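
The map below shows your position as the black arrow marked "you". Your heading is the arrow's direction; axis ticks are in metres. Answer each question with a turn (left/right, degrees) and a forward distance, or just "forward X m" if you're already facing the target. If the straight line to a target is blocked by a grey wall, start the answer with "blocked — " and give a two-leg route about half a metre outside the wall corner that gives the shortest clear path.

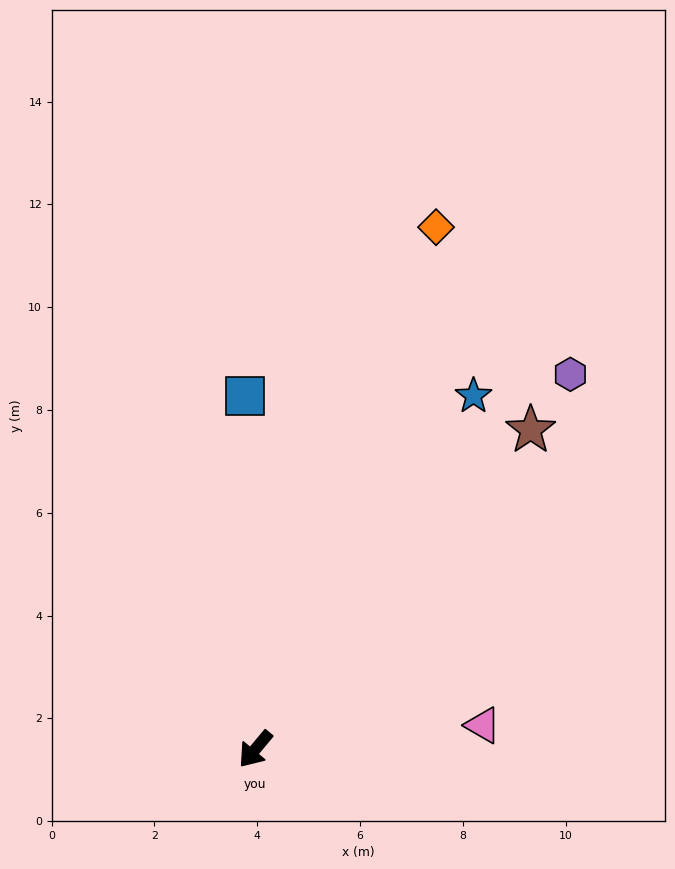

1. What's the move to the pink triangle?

turn left 136°, forward 4.4 m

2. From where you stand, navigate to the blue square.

turn right 139°, forward 6.9 m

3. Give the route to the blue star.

turn right 172°, forward 8.1 m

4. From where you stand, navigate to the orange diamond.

turn right 159°, forward 10.7 m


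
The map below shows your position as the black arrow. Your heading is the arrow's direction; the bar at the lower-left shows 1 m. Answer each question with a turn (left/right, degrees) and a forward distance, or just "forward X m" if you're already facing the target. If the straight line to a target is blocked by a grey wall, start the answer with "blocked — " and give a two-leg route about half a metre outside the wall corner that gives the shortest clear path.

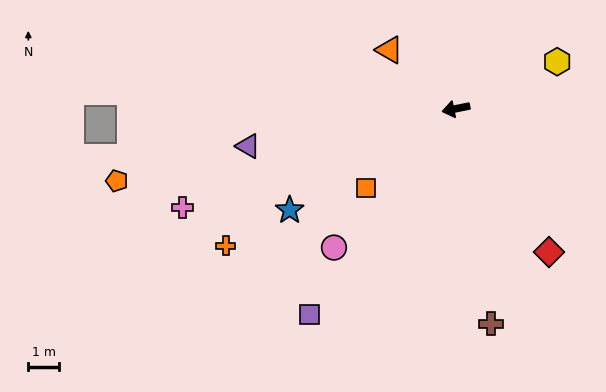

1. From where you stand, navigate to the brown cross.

turn left 88°, forward 7.1 m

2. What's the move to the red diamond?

turn left 112°, forward 5.6 m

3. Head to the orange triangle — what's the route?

turn right 53°, forward 2.9 m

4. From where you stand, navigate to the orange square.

turn left 30°, forward 3.9 m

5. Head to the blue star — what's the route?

turn left 20°, forward 6.4 m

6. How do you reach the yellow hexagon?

turn right 166°, forward 3.7 m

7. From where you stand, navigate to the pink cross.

turn left 8°, forward 9.5 m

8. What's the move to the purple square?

turn left 43°, forward 8.3 m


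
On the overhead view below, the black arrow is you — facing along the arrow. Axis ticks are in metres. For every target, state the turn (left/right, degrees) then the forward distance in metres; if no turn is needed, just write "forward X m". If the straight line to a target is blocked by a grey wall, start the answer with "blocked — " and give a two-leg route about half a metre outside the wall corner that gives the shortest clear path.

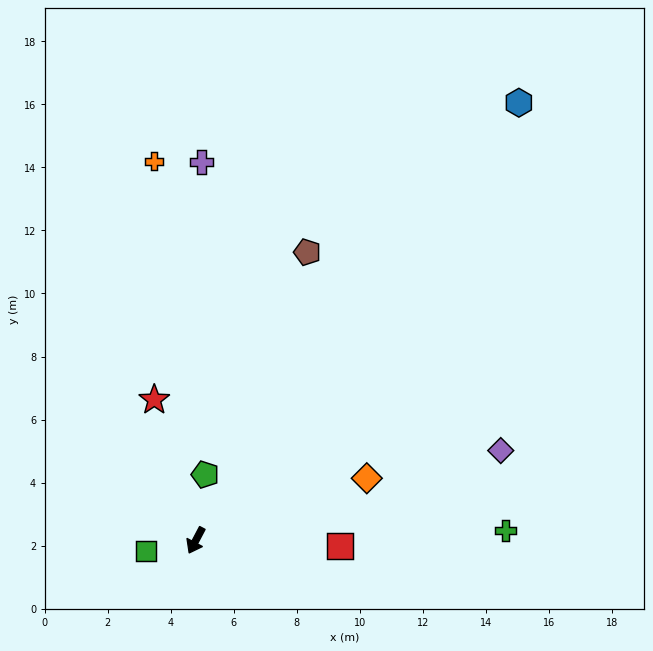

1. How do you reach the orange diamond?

turn left 138°, forward 5.8 m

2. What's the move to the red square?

turn left 116°, forward 4.6 m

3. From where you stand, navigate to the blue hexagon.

turn left 171°, forward 17.3 m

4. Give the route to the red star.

turn right 136°, forward 4.7 m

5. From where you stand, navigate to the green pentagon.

turn right 160°, forward 2.1 m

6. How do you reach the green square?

turn right 51°, forward 1.6 m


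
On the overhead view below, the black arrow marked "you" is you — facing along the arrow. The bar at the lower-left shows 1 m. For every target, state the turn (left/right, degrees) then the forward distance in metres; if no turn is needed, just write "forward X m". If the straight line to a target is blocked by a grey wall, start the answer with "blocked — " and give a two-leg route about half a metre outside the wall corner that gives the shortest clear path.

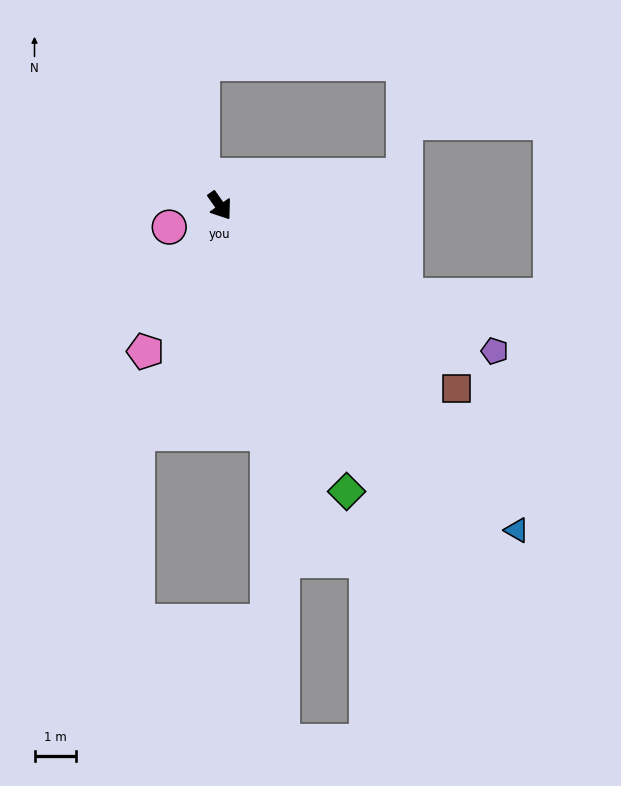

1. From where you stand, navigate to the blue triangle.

turn left 7°, forward 10.5 m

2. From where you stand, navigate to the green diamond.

turn right 11°, forward 7.5 m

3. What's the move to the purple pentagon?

turn left 27°, forward 7.4 m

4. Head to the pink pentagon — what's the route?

turn right 62°, forward 3.9 m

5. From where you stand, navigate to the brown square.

turn left 17°, forward 7.1 m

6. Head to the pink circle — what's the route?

turn right 102°, forward 1.3 m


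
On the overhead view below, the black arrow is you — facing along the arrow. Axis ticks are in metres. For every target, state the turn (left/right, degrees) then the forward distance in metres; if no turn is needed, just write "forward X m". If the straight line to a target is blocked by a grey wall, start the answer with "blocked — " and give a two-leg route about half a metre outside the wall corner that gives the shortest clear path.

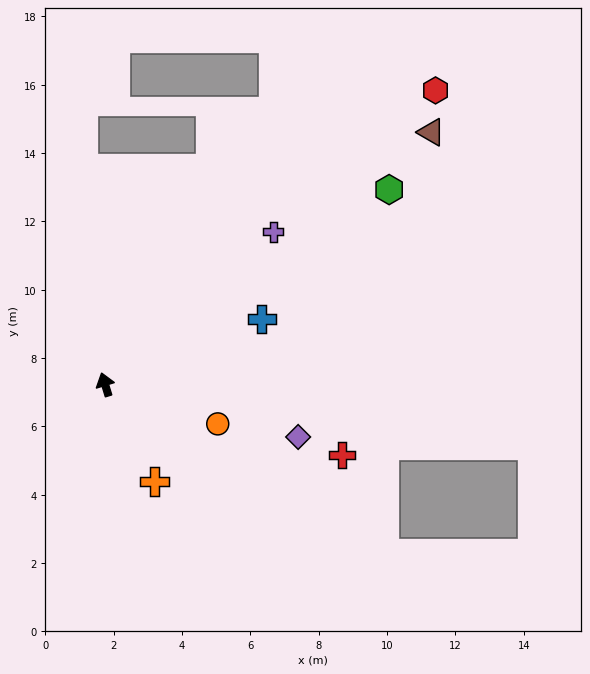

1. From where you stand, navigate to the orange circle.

turn right 126°, forward 3.5 m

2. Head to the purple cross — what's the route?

turn right 65°, forward 6.6 m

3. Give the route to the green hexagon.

turn right 73°, forward 10.1 m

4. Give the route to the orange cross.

turn right 170°, forward 3.2 m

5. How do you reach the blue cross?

turn right 84°, forward 5.0 m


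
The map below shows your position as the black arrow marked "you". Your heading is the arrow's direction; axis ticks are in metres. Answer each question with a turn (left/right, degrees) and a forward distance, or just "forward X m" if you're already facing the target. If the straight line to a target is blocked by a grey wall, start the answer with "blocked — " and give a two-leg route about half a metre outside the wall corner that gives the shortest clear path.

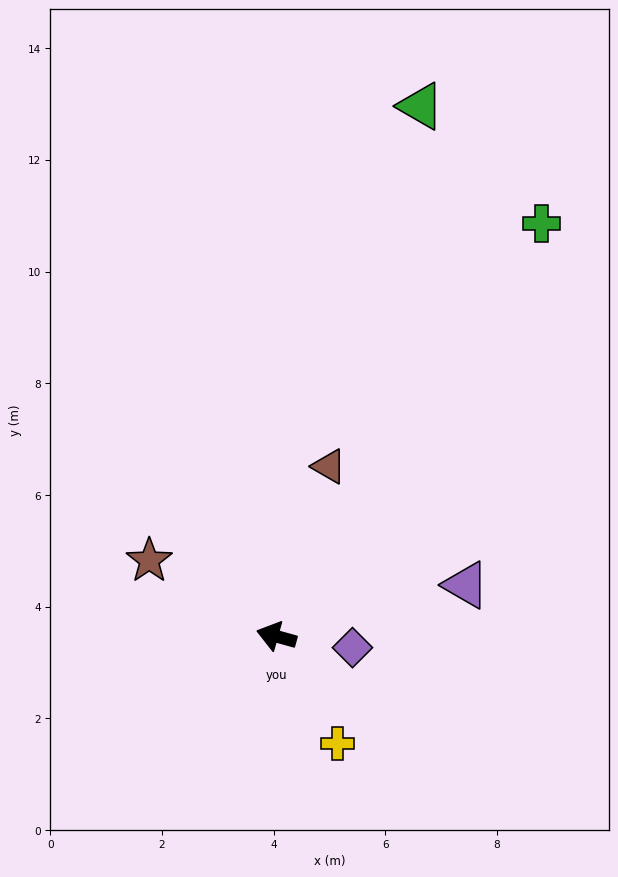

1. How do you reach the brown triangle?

turn right 92°, forward 3.2 m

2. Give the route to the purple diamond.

turn right 173°, forward 1.4 m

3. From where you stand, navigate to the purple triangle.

turn right 149°, forward 3.5 m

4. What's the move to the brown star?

turn right 15°, forward 2.7 m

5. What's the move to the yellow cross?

turn left 135°, forward 2.2 m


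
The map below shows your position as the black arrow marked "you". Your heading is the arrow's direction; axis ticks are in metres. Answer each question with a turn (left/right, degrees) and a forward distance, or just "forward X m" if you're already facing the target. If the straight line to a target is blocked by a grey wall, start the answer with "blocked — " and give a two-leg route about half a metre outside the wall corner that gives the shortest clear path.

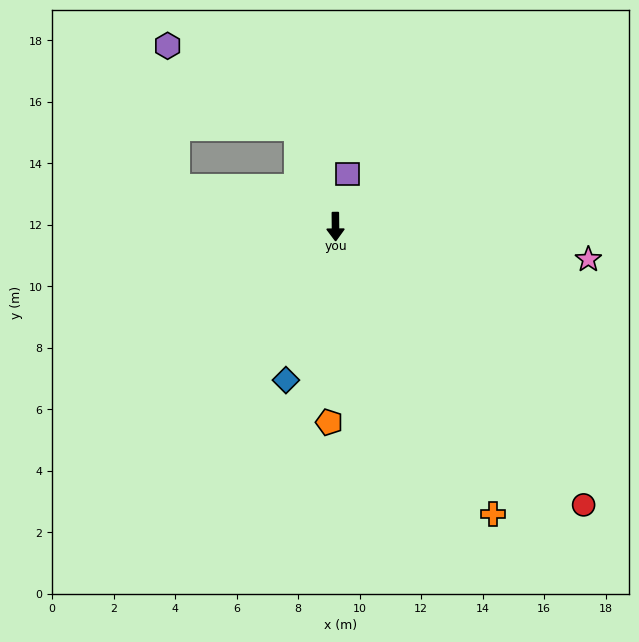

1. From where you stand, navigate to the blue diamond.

turn right 18°, forward 5.2 m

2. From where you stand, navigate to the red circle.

turn left 41°, forward 12.1 m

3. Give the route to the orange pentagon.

turn right 2°, forward 6.4 m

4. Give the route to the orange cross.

turn left 28°, forward 10.6 m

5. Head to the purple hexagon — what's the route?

blocked — turn right 159°, forward 3.4 m, then turn left 36°, forward 5.0 m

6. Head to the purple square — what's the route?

turn left 167°, forward 1.8 m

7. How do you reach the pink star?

turn left 82°, forward 8.3 m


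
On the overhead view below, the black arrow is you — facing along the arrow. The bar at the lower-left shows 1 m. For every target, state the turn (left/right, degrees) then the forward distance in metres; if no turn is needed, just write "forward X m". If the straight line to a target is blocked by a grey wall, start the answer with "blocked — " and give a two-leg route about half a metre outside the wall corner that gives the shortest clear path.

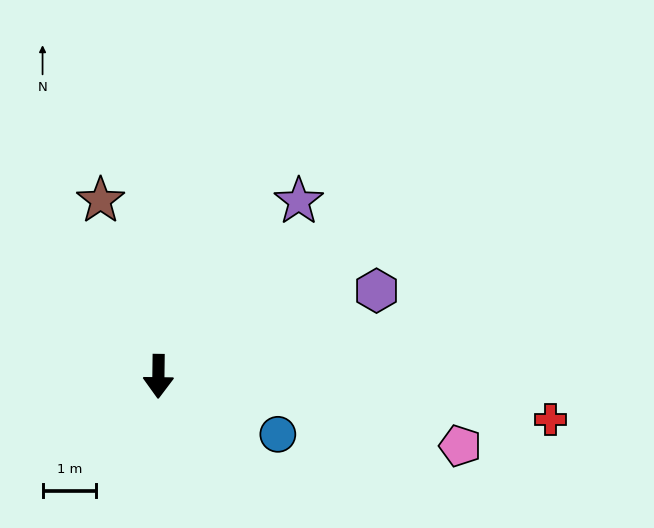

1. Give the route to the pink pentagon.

turn left 78°, forward 5.8 m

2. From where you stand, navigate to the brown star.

turn right 161°, forward 3.5 m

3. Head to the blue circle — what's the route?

turn left 65°, forward 2.5 m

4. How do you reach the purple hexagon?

turn left 112°, forward 4.4 m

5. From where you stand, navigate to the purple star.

turn left 142°, forward 4.2 m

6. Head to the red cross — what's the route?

turn left 84°, forward 7.4 m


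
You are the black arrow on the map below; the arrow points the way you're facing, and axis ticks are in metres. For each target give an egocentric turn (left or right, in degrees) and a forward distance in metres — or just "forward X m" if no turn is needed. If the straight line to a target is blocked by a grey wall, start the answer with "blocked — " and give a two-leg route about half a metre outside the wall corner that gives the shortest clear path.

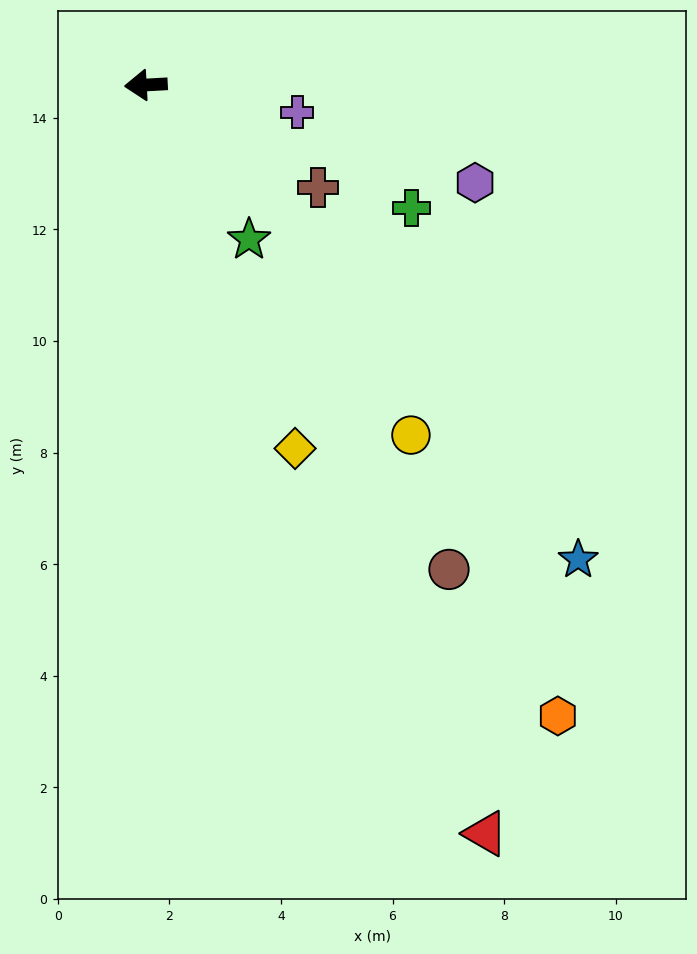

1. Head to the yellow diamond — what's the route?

turn left 109°, forward 7.0 m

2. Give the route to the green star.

turn left 121°, forward 3.3 m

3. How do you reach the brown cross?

turn left 146°, forward 3.6 m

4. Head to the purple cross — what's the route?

turn left 167°, forward 2.8 m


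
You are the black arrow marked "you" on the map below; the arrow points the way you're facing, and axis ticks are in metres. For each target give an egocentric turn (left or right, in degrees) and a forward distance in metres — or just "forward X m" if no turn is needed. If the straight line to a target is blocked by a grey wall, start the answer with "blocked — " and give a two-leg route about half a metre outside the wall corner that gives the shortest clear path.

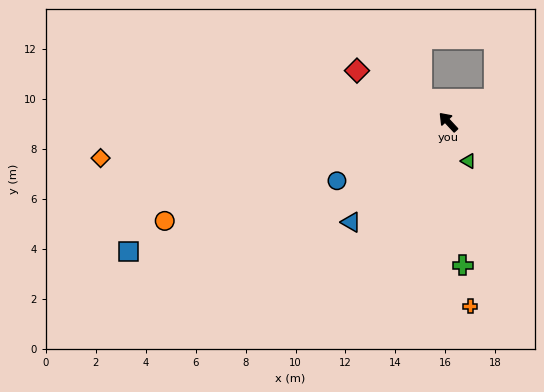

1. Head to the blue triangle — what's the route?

turn left 93°, forward 5.6 m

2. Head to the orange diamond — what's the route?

turn left 53°, forward 14.0 m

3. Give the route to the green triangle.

turn left 164°, forward 1.8 m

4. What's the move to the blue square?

turn left 69°, forward 13.8 m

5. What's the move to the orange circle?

turn left 66°, forward 12.0 m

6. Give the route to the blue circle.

turn left 75°, forward 5.0 m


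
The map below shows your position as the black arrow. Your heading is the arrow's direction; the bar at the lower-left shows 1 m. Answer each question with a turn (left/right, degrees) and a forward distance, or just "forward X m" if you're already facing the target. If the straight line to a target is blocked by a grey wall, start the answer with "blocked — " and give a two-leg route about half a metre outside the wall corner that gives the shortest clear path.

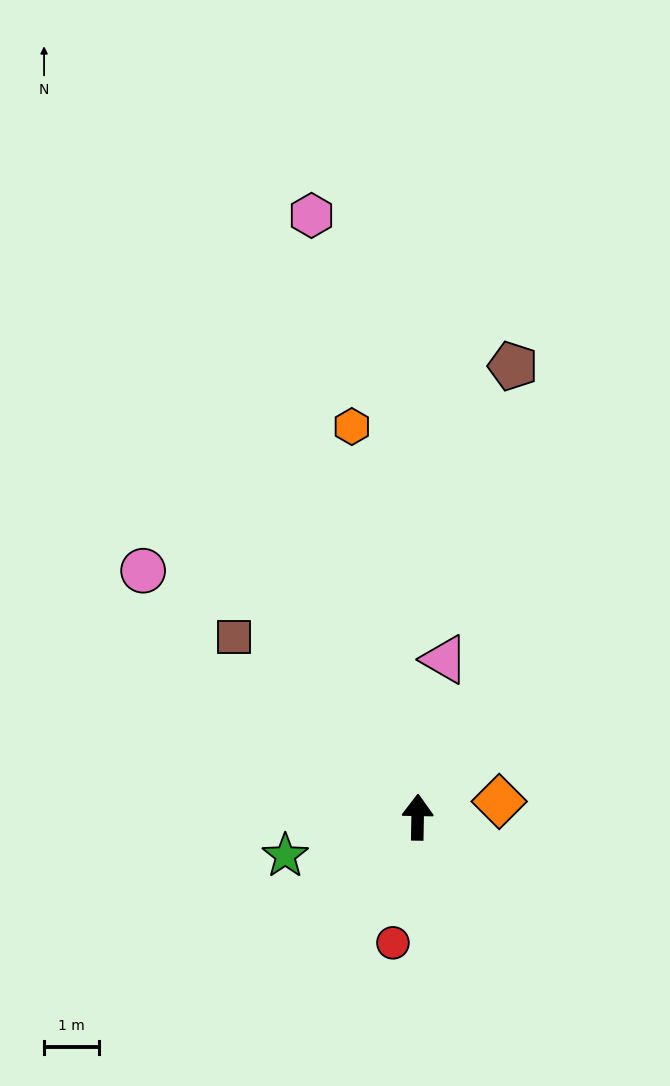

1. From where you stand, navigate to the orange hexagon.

turn left 11°, forward 7.2 m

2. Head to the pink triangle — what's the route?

turn right 9°, forward 2.9 m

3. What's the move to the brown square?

turn left 47°, forward 4.7 m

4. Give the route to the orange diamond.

turn right 78°, forward 1.5 m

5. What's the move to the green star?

turn left 107°, forward 2.5 m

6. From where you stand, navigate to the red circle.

turn left 170°, forward 2.3 m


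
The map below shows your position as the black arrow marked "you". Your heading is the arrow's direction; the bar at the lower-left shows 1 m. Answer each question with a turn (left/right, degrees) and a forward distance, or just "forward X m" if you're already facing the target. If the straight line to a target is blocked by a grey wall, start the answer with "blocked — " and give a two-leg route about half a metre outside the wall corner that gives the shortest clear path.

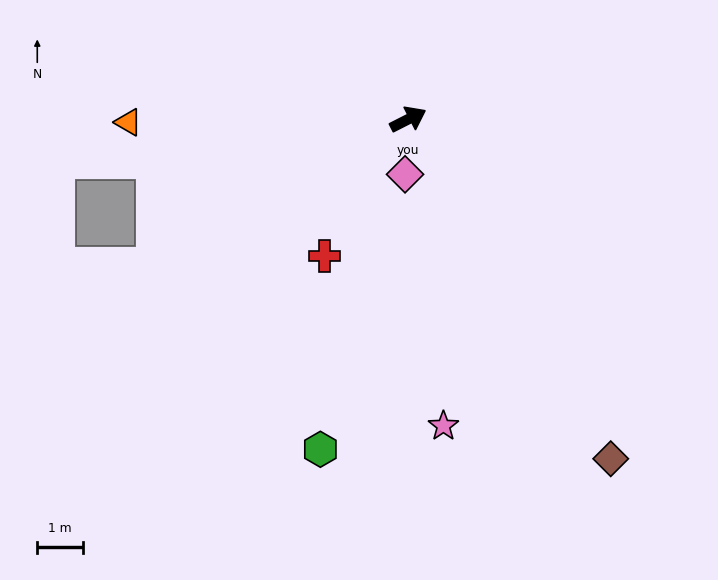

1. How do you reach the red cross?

turn right 148°, forward 3.5 m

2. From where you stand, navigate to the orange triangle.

turn left 154°, forward 6.1 m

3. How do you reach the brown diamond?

turn right 86°, forward 8.6 m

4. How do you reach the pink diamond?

turn right 120°, forward 1.2 m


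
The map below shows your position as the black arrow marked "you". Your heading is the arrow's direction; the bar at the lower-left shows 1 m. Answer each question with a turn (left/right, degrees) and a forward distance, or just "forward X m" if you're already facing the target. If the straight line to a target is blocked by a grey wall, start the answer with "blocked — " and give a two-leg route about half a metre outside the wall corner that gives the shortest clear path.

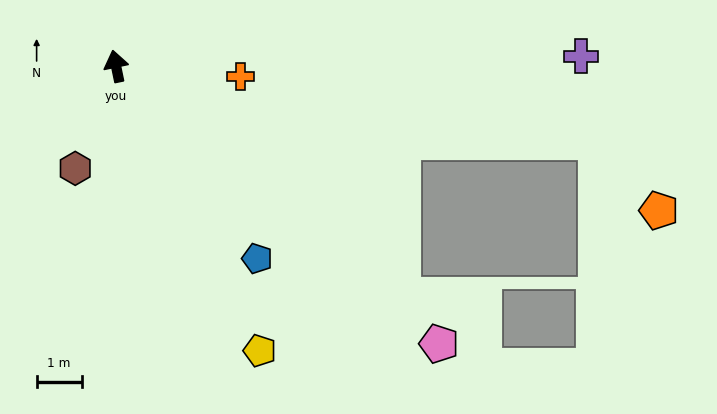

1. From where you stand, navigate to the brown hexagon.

turn left 147°, forward 2.5 m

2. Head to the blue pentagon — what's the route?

turn right 155°, forward 5.3 m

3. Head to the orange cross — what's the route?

turn right 107°, forward 2.8 m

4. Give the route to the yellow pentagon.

turn right 165°, forward 7.1 m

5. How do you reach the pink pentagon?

turn right 142°, forward 9.5 m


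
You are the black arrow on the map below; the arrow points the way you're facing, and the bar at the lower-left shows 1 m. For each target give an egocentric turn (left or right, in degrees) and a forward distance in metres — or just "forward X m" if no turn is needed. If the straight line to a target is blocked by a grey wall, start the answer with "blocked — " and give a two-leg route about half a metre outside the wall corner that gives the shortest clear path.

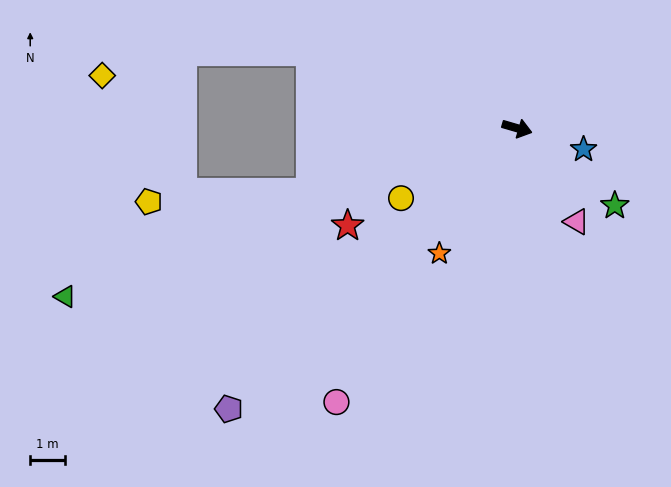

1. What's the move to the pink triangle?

turn right 41°, forward 3.2 m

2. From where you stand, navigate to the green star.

turn right 22°, forward 3.6 m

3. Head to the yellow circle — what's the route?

turn right 133°, forward 3.9 m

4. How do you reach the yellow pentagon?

blocked — turn right 146°, forward 6.2 m, then turn right 15°, forward 4.6 m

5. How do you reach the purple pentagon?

turn right 120°, forward 11.5 m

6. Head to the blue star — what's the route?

forward 2.0 m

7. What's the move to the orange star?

turn right 106°, forward 4.2 m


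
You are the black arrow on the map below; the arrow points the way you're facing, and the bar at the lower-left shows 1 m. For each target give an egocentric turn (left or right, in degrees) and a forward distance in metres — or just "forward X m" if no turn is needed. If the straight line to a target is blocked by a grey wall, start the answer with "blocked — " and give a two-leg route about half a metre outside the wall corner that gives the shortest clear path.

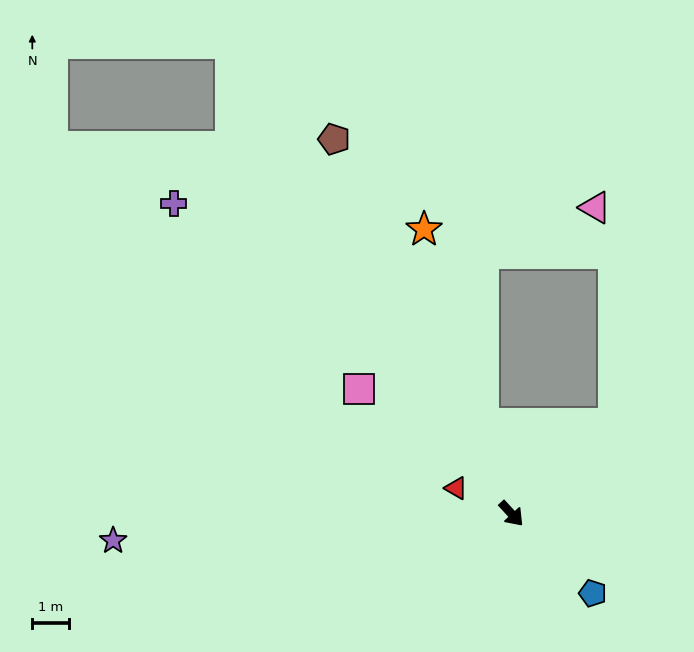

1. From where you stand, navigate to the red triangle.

turn right 157°, forward 1.7 m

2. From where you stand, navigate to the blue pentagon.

turn left 3°, forward 3.1 m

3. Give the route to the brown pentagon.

turn left 163°, forward 11.4 m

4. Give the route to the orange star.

turn left 155°, forward 8.2 m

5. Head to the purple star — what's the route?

turn right 129°, forward 11.0 m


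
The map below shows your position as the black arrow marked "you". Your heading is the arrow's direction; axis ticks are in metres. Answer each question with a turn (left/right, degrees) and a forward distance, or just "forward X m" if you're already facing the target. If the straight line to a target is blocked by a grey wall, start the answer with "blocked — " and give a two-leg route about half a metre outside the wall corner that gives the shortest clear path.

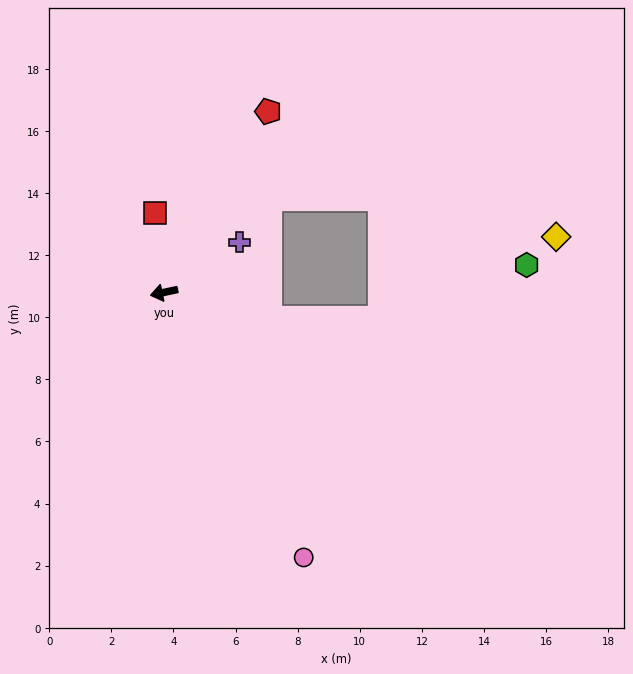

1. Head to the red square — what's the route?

turn right 96°, forward 2.6 m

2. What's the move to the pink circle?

turn left 106°, forward 9.6 m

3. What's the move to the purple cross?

turn right 158°, forward 2.9 m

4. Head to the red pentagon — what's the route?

turn right 132°, forward 6.7 m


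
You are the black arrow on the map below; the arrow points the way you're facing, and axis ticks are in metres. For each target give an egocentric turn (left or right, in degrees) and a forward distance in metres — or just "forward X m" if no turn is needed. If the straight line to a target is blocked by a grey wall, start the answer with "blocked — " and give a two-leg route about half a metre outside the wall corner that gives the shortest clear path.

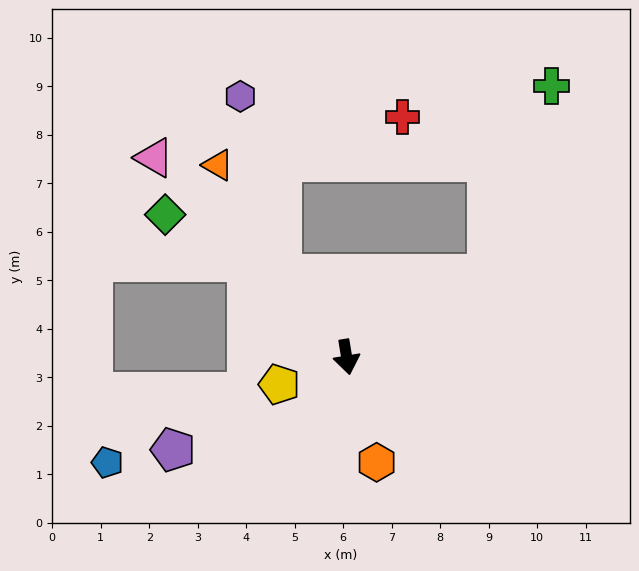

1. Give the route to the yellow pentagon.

turn right 77°, forward 1.5 m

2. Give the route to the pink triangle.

turn right 145°, forward 5.7 m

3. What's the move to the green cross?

blocked — turn left 111°, forward 3.4 m, then turn left 41°, forward 4.1 m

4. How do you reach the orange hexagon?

turn left 6°, forward 2.3 m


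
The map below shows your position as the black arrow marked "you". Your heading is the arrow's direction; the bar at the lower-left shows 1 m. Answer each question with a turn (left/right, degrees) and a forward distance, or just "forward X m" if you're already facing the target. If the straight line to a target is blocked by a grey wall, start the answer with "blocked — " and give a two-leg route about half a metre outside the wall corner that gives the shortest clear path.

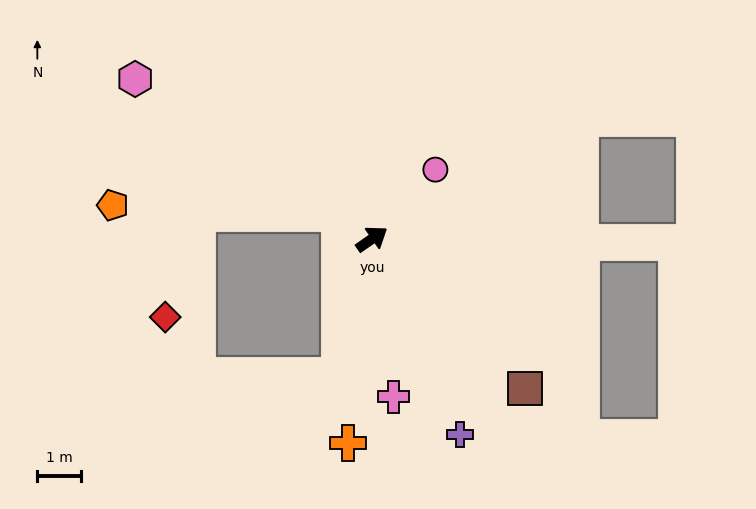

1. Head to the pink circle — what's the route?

turn left 13°, forward 2.2 m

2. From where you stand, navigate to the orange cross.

turn right 131°, forward 4.7 m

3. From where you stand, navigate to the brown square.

turn right 79°, forward 4.9 m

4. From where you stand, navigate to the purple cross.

turn right 101°, forward 4.9 m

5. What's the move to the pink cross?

turn right 117°, forward 3.6 m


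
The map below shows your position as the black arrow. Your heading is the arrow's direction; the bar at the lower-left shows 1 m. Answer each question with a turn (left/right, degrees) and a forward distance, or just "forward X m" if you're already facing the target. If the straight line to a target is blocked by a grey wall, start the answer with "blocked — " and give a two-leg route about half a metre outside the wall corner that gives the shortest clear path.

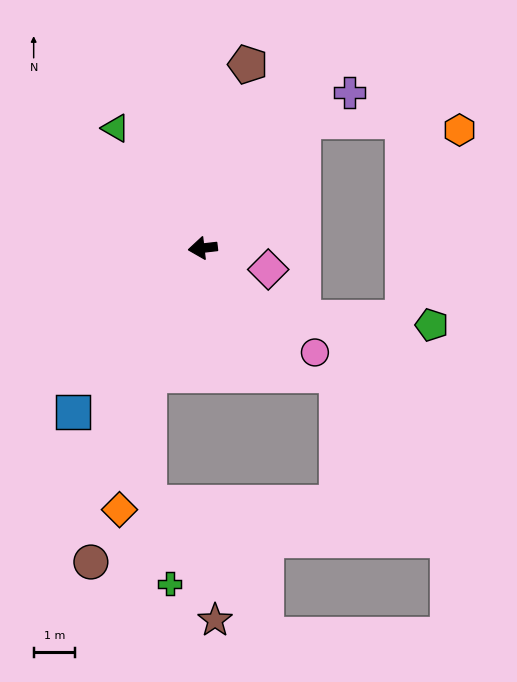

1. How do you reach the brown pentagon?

turn right 110°, forward 4.6 m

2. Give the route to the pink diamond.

turn left 155°, forward 1.7 m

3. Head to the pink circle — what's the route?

turn left 130°, forward 3.7 m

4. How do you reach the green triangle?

turn right 61°, forward 3.6 m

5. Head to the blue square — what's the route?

turn left 45°, forward 5.1 m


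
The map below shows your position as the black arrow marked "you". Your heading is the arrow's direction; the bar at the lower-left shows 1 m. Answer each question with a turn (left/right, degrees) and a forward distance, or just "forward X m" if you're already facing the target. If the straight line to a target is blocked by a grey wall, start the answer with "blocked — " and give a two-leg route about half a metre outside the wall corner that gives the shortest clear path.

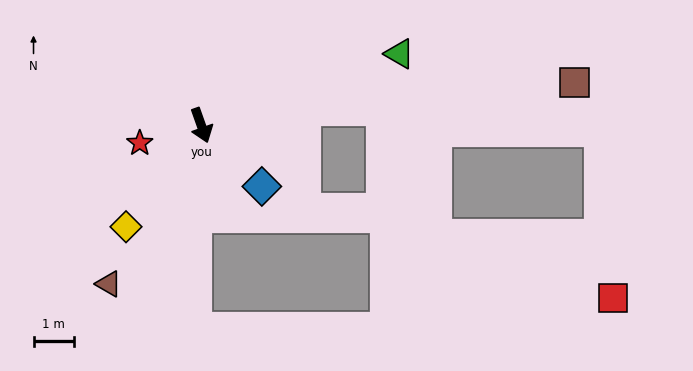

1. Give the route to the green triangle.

turn left 90°, forward 5.3 m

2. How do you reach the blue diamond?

turn left 25°, forward 2.1 m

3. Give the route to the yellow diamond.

turn right 56°, forward 3.2 m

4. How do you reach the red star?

turn right 93°, forward 1.6 m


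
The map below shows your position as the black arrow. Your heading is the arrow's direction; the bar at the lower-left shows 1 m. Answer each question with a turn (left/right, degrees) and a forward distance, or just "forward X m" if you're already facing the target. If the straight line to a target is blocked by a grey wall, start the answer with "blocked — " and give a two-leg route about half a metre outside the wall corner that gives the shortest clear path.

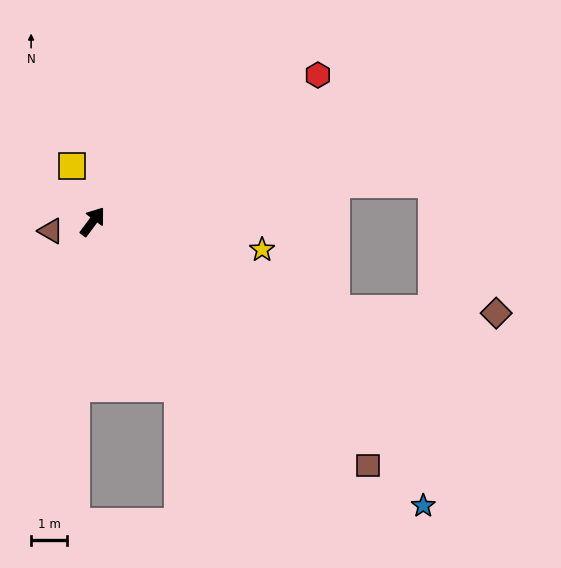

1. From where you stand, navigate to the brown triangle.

turn left 139°, forward 1.2 m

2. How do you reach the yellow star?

turn right 63°, forward 4.8 m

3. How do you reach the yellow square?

turn left 57°, forward 1.6 m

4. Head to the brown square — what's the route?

turn right 95°, forward 10.2 m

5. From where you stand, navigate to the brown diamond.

blocked — turn right 73°, forward 7.2 m, then turn left 18°, forward 4.5 m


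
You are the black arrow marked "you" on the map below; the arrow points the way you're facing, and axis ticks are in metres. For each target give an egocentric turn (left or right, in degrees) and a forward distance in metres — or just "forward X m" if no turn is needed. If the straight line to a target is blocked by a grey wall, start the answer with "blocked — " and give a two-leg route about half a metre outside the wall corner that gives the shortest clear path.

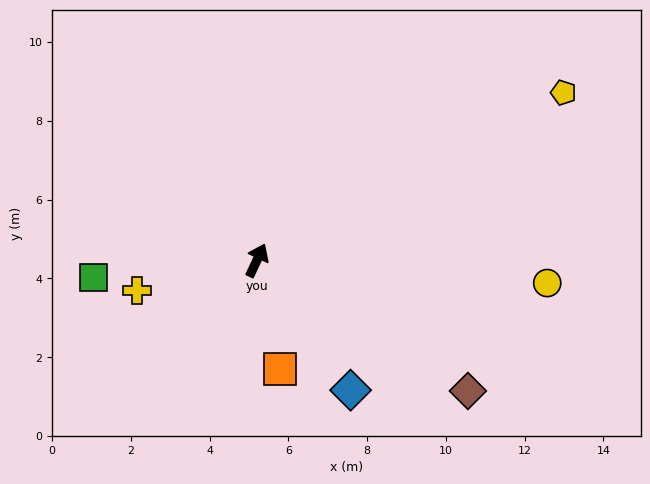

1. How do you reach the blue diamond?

turn right 119°, forward 4.1 m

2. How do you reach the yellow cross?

turn left 129°, forward 3.1 m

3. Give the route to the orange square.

turn right 143°, forward 2.8 m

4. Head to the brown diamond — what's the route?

turn right 97°, forward 6.3 m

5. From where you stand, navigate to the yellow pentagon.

turn right 36°, forward 8.9 m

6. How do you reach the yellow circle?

turn right 69°, forward 7.4 m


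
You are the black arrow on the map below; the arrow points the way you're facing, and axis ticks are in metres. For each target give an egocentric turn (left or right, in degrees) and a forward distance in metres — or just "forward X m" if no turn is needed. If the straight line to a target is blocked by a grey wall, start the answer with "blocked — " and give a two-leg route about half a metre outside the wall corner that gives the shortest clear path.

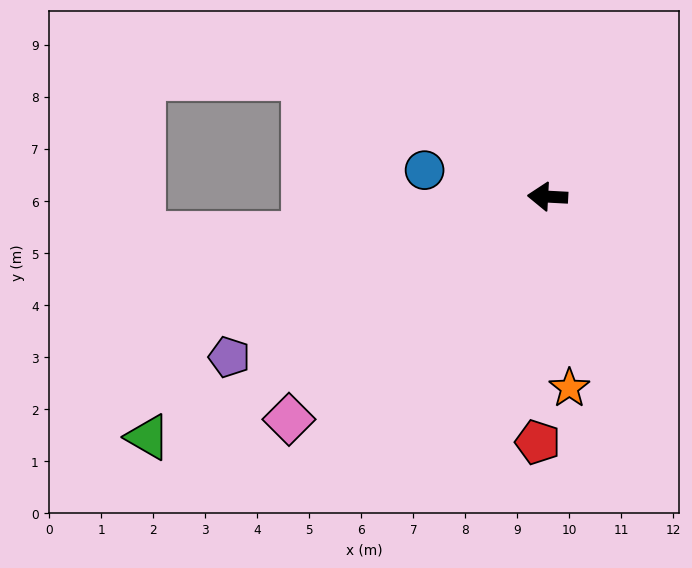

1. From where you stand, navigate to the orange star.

turn left 100°, forward 3.7 m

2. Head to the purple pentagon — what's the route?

turn left 30°, forward 6.9 m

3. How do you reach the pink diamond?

turn left 44°, forward 6.6 m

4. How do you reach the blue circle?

turn right 9°, forward 2.4 m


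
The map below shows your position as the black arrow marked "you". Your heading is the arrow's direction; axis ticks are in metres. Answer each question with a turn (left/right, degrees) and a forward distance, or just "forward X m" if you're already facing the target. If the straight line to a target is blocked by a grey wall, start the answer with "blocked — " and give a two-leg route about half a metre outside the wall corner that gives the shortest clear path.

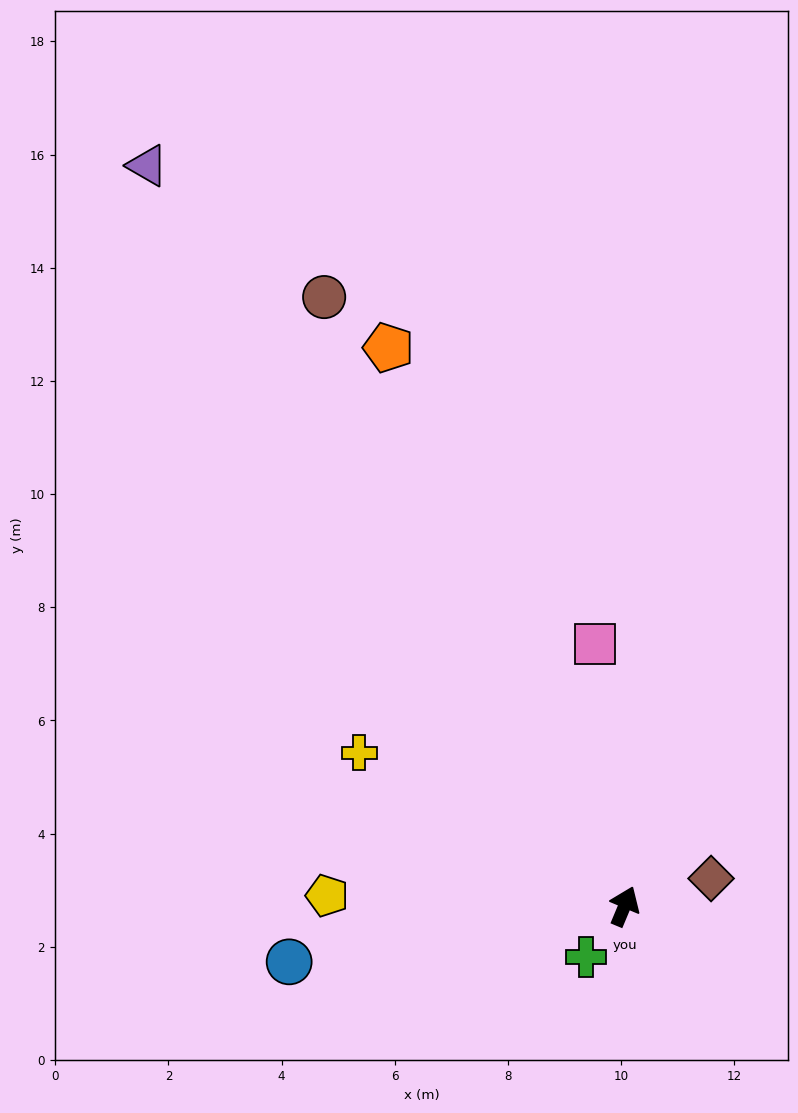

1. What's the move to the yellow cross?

turn left 83°, forward 5.4 m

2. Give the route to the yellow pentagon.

turn left 111°, forward 5.3 m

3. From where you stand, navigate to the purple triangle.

turn left 55°, forward 15.6 m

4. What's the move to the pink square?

turn left 29°, forward 4.7 m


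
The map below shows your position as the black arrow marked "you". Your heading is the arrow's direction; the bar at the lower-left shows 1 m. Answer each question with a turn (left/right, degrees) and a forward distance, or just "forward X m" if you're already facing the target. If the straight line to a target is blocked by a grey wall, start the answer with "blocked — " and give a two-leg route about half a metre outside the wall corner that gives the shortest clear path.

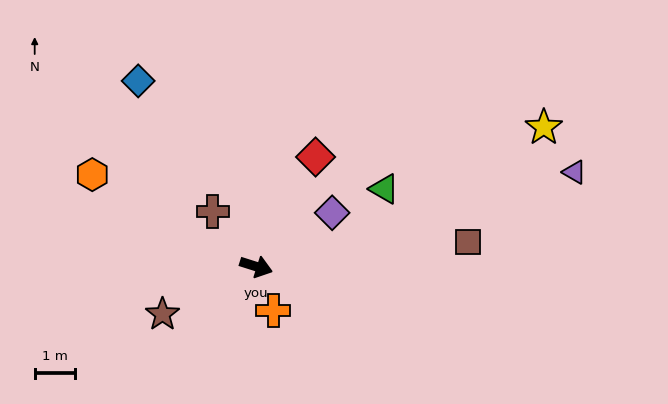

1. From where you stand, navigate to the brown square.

turn left 24°, forward 5.3 m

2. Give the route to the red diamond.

turn left 79°, forward 3.1 m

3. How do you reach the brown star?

turn right 135°, forward 2.6 m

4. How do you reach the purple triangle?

turn left 34°, forward 8.3 m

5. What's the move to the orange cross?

turn right 51°, forward 1.2 m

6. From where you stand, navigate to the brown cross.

turn left 146°, forward 1.8 m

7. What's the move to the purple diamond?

turn left 53°, forward 2.3 m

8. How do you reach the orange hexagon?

turn left 168°, forward 4.7 m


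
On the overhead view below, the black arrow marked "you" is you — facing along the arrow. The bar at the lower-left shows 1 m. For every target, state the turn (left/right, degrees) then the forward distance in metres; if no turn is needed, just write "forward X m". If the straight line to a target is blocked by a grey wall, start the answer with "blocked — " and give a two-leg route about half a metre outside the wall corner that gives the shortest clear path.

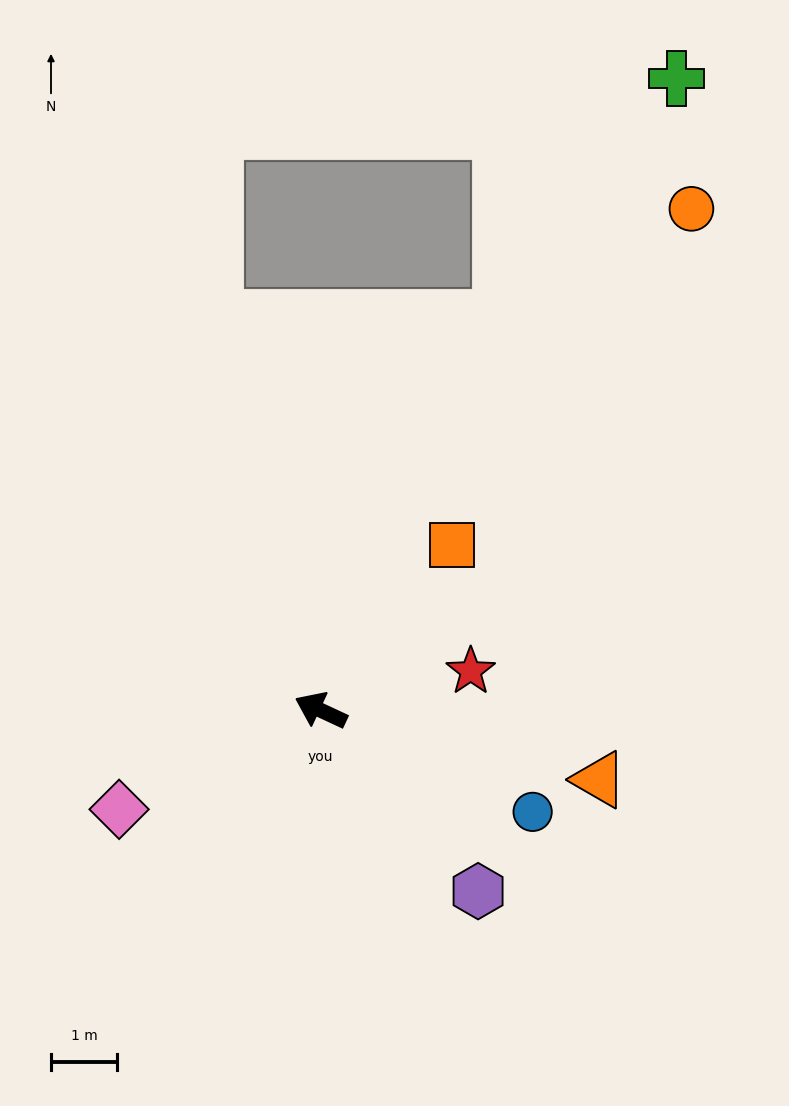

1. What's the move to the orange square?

turn right 103°, forward 3.2 m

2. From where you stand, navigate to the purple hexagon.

turn left 156°, forward 3.6 m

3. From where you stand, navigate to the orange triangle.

turn right 169°, forward 4.3 m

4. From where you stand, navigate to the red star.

turn right 140°, forward 2.3 m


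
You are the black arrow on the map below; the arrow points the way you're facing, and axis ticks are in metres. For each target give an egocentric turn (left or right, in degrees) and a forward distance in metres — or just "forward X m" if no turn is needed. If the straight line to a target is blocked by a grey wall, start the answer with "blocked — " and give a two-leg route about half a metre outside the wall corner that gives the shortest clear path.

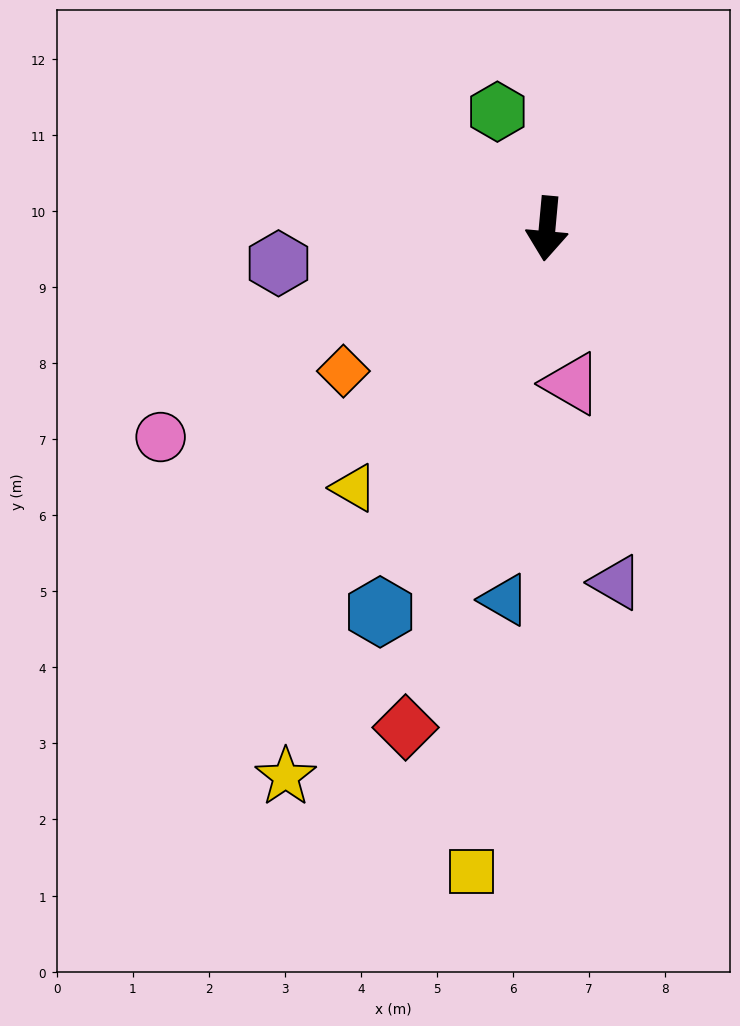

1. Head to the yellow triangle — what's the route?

turn right 31°, forward 4.3 m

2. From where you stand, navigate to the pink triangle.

turn left 14°, forward 2.1 m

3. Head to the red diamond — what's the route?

turn right 11°, forward 6.8 m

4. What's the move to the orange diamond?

turn right 50°, forward 3.3 m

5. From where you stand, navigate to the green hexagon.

turn right 152°, forward 1.7 m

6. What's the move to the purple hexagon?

turn right 77°, forward 3.6 m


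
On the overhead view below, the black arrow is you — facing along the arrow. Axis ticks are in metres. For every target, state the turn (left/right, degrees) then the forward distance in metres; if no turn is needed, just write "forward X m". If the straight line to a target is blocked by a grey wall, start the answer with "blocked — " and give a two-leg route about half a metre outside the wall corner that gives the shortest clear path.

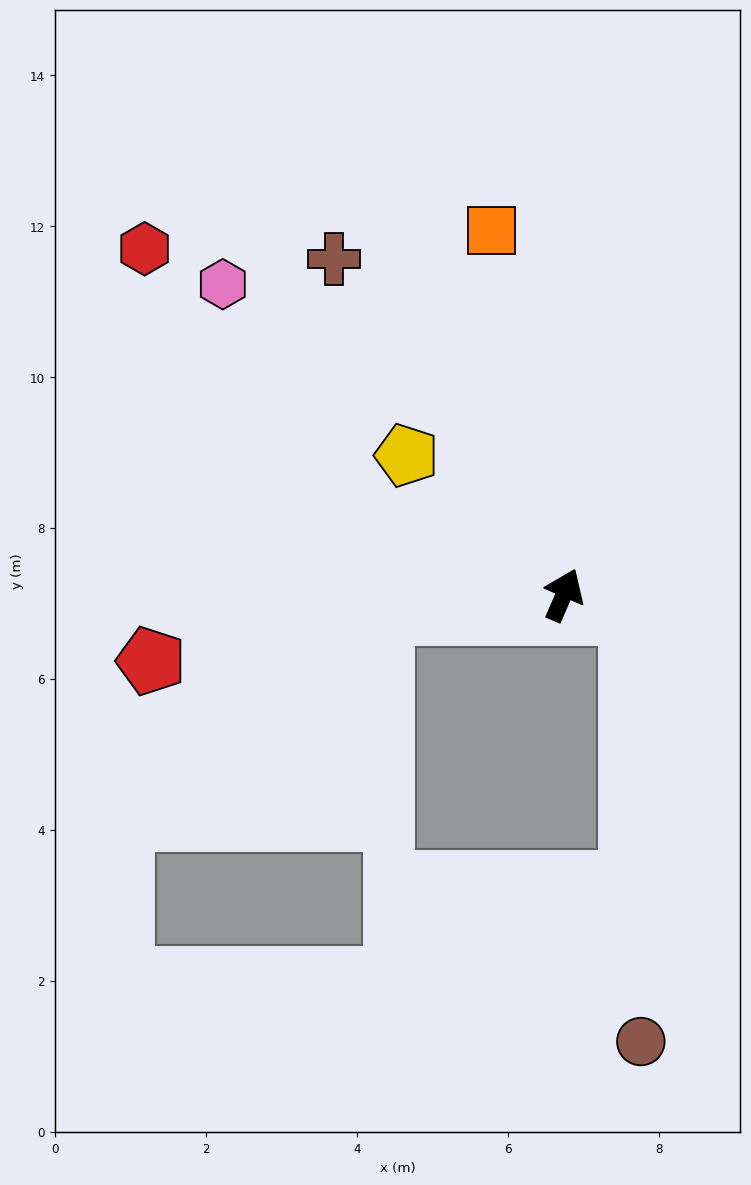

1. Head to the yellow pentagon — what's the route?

turn left 72°, forward 2.8 m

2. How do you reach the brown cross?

turn left 58°, forward 5.4 m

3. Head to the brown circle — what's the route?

blocked — turn right 81°, forward 0.9 m, then turn right 74°, forward 5.7 m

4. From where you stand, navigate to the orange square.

turn left 35°, forward 4.9 m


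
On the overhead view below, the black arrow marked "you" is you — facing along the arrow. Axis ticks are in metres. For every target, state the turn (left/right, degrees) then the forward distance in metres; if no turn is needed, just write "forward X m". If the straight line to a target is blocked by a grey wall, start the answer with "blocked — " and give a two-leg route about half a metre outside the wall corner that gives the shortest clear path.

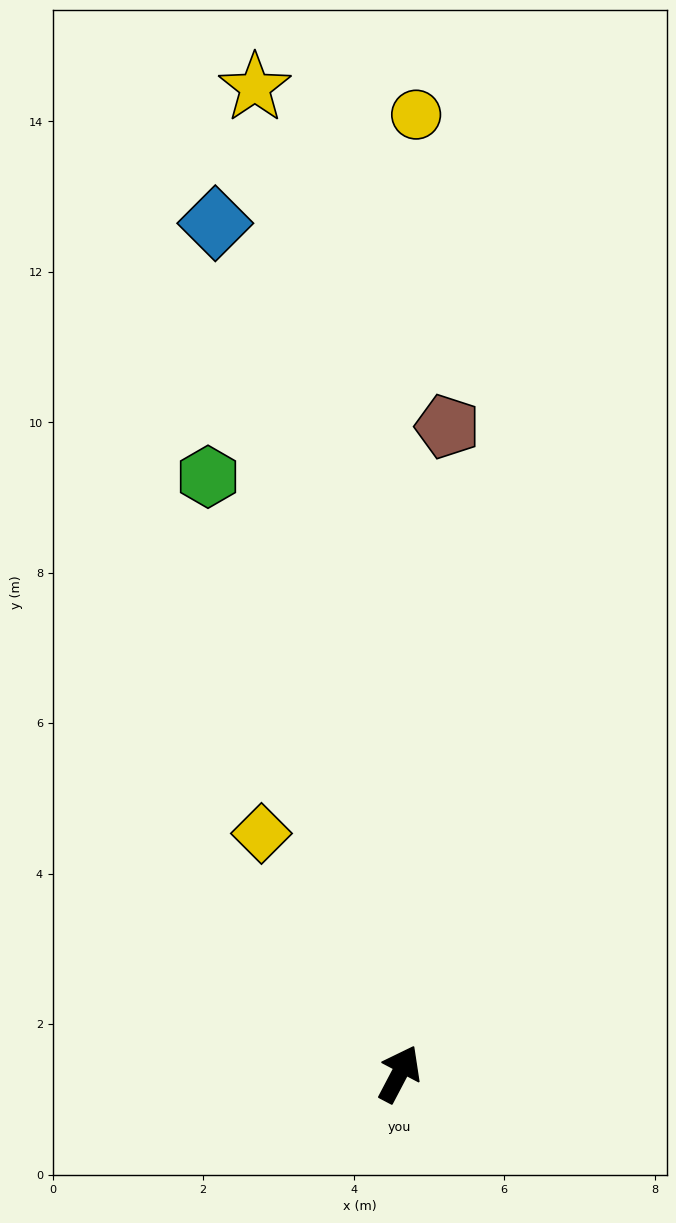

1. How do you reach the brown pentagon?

turn left 23°, forward 8.6 m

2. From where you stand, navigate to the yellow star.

turn left 36°, forward 13.2 m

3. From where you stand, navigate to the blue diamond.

turn left 40°, forward 11.6 m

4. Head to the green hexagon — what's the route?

turn left 45°, forward 8.3 m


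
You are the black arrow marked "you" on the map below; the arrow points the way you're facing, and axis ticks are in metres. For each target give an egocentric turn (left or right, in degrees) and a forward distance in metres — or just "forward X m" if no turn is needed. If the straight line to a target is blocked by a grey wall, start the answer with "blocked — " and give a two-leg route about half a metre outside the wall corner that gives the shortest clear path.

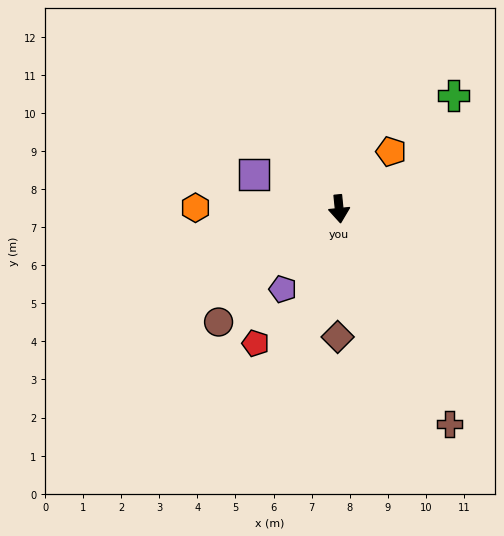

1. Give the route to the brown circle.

turn right 53°, forward 4.3 m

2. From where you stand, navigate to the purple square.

turn right 118°, forward 2.4 m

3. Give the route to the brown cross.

turn left 21°, forward 6.4 m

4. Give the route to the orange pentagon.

turn left 132°, forward 2.0 m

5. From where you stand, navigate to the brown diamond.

turn right 6°, forward 3.4 m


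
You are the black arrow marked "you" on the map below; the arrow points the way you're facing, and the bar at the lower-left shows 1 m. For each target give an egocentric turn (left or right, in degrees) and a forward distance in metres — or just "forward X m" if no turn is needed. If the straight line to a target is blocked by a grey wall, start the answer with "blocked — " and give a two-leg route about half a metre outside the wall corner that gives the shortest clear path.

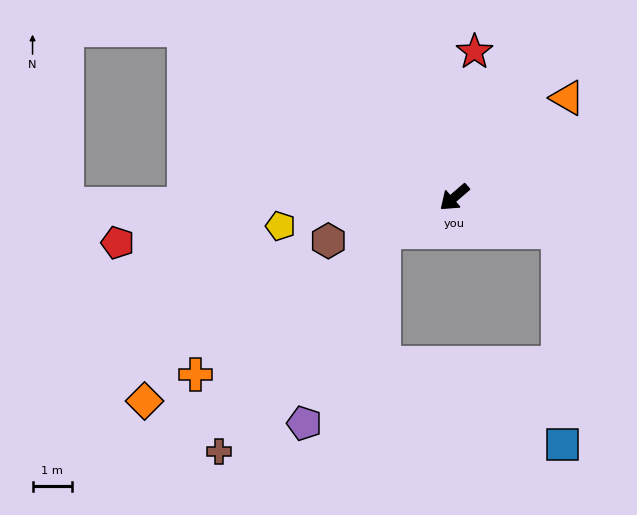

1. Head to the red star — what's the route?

turn right 139°, forward 3.8 m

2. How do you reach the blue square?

blocked — turn left 121°, forward 2.8 m, then turn right 70°, forward 5.4 m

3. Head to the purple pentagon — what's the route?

blocked — turn right 14°, forward 2.0 m, then turn left 41°, forward 5.3 m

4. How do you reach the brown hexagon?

turn right 22°, forward 3.4 m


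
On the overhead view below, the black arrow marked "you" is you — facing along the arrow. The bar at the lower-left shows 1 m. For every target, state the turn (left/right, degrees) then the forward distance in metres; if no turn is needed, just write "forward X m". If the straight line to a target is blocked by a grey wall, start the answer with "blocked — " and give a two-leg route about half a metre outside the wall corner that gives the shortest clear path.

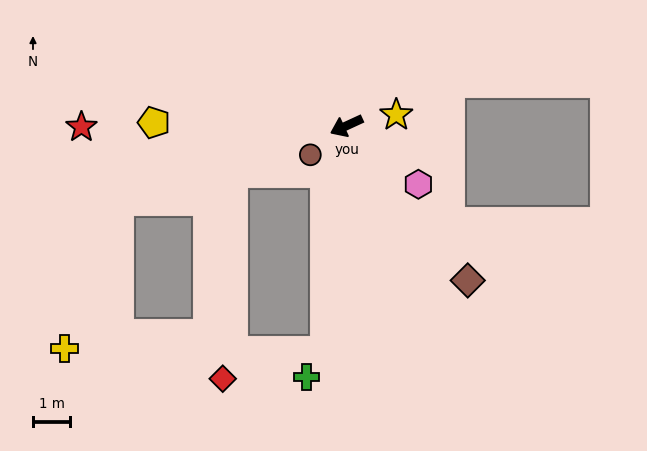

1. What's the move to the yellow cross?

blocked — turn left 60°, forward 6.1 m, then turn right 85°, forward 7.1 m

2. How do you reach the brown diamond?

turn left 103°, forward 5.3 m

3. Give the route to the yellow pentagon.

turn right 26°, forward 5.2 m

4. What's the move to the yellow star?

turn left 168°, forward 1.4 m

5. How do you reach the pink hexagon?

turn left 116°, forward 2.5 m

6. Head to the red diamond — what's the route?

blocked — turn left 60°, forward 6.1 m, then turn right 70°, forward 2.9 m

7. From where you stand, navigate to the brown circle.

turn left 14°, forward 1.3 m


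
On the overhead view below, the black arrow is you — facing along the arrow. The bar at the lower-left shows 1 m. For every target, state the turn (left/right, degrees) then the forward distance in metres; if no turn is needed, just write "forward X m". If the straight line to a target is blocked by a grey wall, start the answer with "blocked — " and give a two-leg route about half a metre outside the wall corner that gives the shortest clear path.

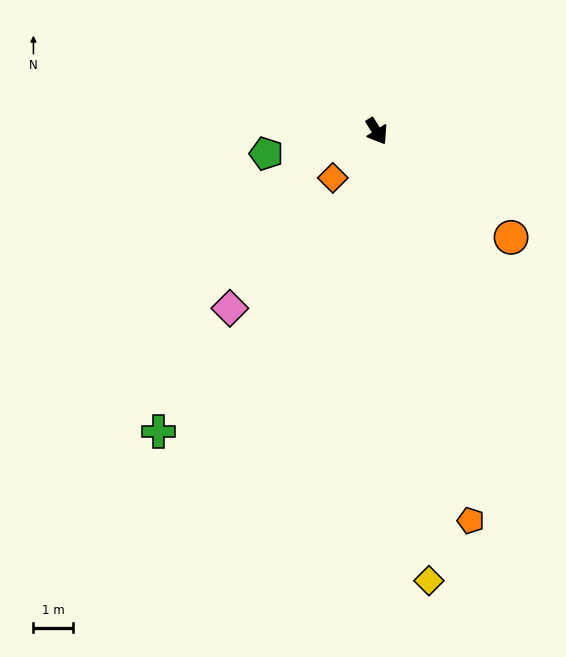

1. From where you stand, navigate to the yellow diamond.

turn right 25°, forward 11.3 m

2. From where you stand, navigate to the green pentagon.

turn right 111°, forward 2.8 m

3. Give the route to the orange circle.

turn left 20°, forward 4.3 m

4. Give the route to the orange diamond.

turn right 75°, forward 1.6 m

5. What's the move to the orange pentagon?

turn right 19°, forward 10.0 m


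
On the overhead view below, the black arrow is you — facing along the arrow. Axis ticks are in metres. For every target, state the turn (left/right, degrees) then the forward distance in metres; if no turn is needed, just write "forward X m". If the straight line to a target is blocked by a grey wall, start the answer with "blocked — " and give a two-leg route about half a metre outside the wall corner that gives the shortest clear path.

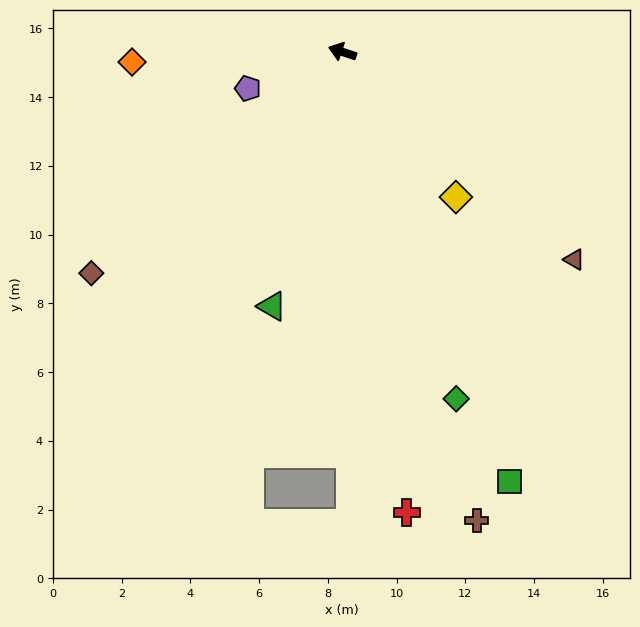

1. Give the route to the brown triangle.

turn left 157°, forward 9.1 m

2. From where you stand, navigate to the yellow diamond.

turn left 146°, forward 5.4 m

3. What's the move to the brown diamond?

turn left 60°, forward 9.7 m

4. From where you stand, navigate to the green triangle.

turn left 93°, forward 7.7 m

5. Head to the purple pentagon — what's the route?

turn left 40°, forward 2.9 m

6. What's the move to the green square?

turn left 130°, forward 13.4 m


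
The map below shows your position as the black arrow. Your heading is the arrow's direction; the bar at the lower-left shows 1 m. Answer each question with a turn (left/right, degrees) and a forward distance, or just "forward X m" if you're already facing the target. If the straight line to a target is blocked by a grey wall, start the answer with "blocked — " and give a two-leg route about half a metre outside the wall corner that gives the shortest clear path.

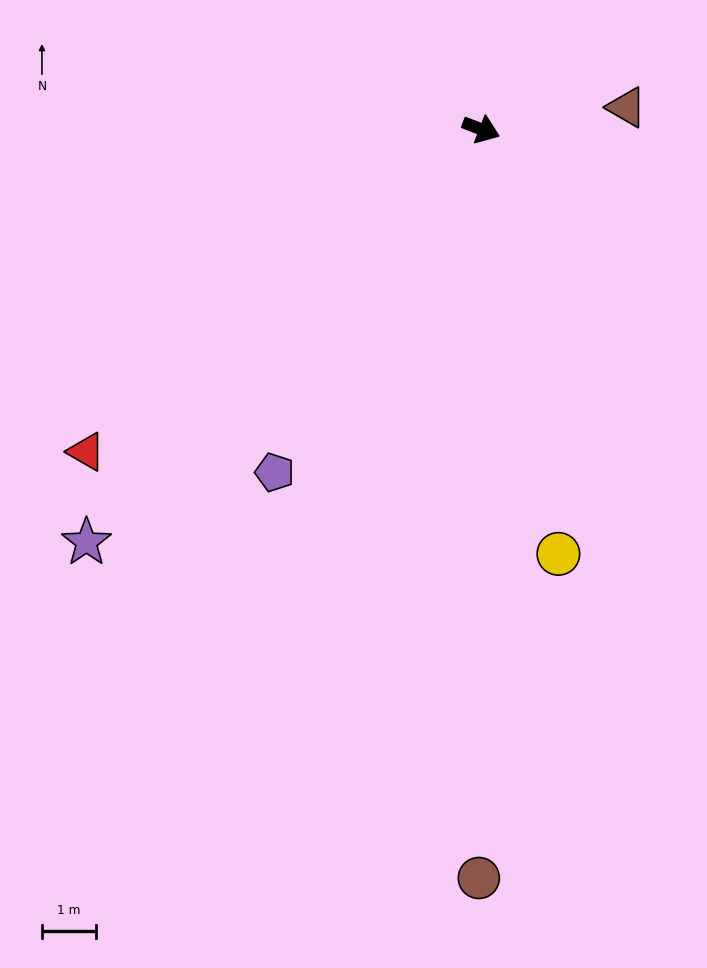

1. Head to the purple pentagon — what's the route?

turn right 100°, forward 7.4 m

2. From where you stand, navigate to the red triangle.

turn right 120°, forward 9.5 m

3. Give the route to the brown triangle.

turn left 30°, forward 2.7 m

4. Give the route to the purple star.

turn right 113°, forward 10.6 m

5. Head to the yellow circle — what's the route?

turn right 59°, forward 8.0 m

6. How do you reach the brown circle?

turn right 69°, forward 13.9 m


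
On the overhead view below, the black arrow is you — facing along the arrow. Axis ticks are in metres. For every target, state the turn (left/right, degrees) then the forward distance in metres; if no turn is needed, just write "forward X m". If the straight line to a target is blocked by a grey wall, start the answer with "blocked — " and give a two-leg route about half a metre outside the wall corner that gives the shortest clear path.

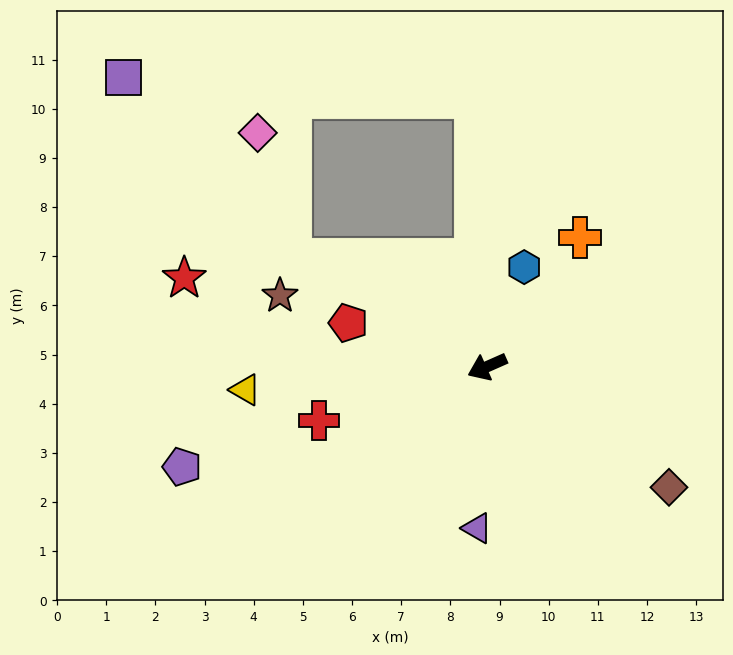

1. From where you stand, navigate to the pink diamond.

blocked — turn right 52°, forward 4.6 m, then turn right 47°, forward 2.7 m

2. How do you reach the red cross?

turn right 6°, forward 3.6 m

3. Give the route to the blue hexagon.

turn right 134°, forward 2.2 m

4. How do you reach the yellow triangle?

turn right 18°, forward 4.9 m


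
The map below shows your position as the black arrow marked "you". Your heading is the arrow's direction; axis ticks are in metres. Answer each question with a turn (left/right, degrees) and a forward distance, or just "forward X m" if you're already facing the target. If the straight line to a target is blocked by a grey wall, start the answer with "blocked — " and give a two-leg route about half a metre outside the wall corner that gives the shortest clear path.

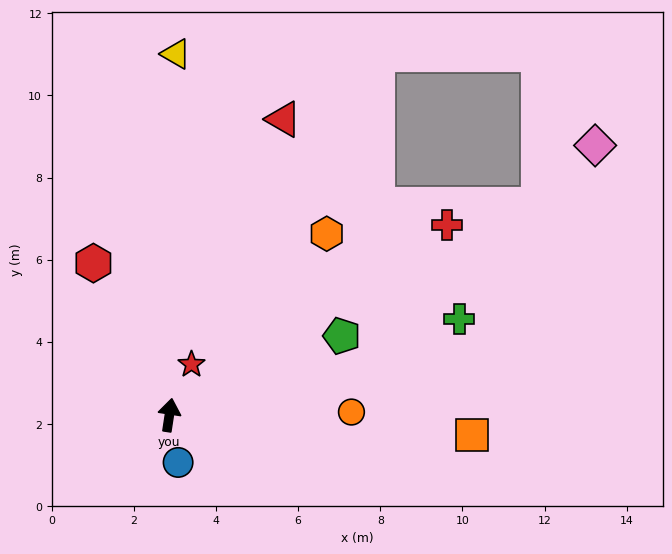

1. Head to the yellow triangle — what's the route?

turn left 8°, forward 8.8 m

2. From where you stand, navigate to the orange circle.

turn right 80°, forward 4.4 m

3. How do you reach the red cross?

turn right 47°, forward 8.2 m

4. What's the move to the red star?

turn right 15°, forward 1.3 m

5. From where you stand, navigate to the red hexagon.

turn left 35°, forward 4.1 m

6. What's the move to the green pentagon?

turn right 57°, forward 4.6 m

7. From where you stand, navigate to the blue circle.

turn right 161°, forward 1.2 m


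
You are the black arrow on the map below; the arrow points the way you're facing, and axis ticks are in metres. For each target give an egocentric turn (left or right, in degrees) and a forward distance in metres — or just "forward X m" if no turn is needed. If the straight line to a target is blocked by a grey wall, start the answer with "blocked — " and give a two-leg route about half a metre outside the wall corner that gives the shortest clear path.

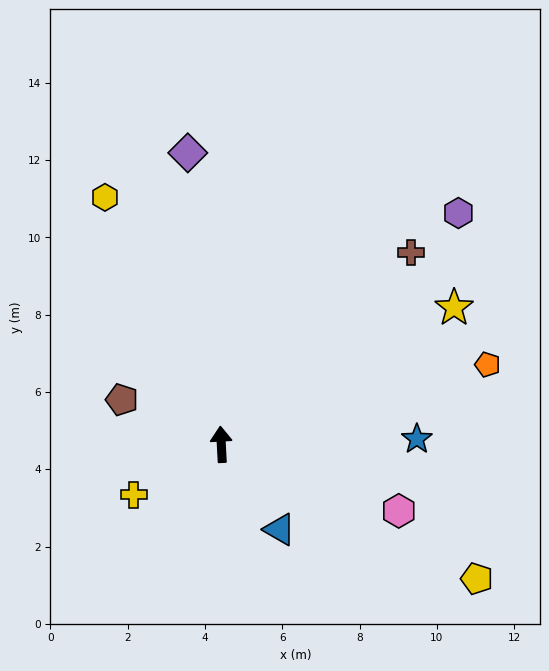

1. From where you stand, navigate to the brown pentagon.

turn left 63°, forward 2.8 m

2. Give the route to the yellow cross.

turn left 117°, forward 2.6 m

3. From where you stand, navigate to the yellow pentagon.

turn right 121°, forward 7.5 m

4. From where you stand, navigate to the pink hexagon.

turn right 114°, forward 4.9 m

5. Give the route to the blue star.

turn right 92°, forward 5.1 m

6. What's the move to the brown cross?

turn right 48°, forward 7.0 m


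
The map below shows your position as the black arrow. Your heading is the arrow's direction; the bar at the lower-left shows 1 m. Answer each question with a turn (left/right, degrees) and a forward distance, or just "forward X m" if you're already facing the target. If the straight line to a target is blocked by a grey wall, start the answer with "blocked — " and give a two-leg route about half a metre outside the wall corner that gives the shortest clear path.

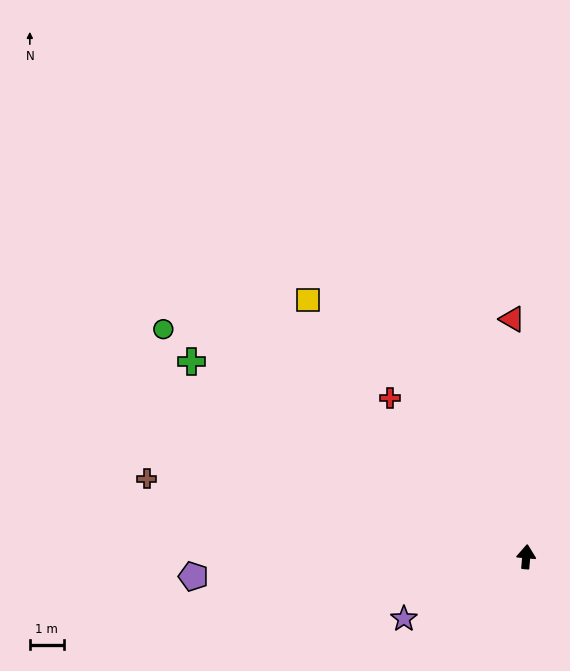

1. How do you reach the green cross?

turn left 65°, forward 11.5 m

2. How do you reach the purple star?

turn left 122°, forward 4.1 m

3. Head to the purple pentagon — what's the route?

turn left 98°, forward 9.9 m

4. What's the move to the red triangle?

turn left 8°, forward 7.0 m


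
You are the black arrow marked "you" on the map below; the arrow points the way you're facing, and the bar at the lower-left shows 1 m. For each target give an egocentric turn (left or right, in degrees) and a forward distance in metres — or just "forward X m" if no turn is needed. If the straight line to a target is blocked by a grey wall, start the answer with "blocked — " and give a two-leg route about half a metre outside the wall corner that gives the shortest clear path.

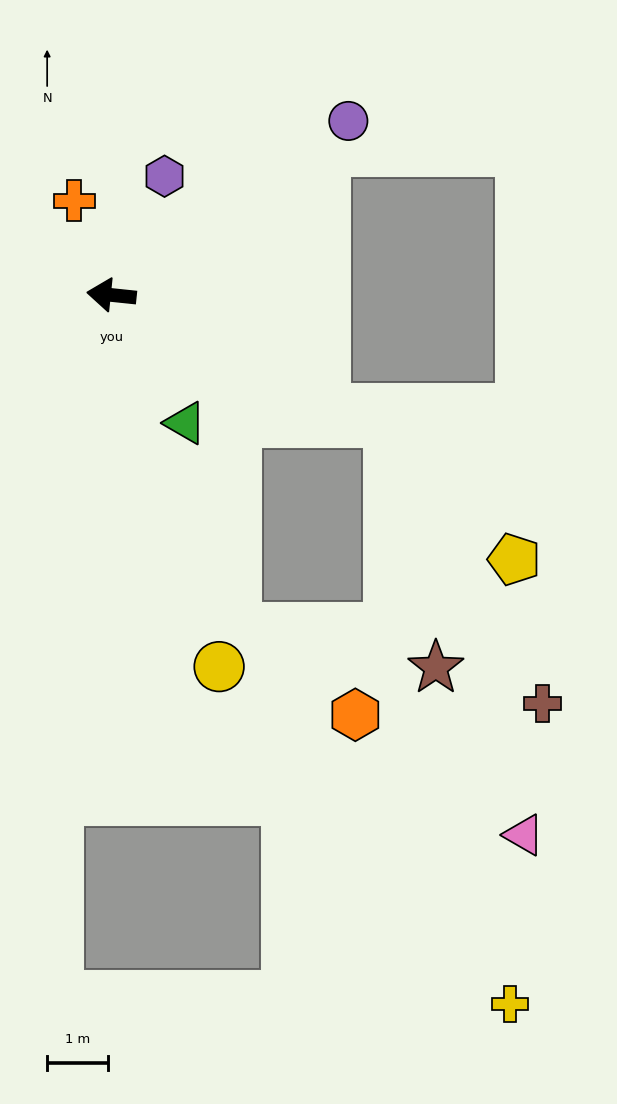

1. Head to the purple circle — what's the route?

turn right 138°, forward 4.8 m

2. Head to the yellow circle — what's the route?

turn left 112°, forward 6.3 m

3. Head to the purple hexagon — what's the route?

turn right 108°, forward 2.1 m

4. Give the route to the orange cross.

turn right 63°, forward 1.7 m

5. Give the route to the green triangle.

turn left 126°, forward 2.4 m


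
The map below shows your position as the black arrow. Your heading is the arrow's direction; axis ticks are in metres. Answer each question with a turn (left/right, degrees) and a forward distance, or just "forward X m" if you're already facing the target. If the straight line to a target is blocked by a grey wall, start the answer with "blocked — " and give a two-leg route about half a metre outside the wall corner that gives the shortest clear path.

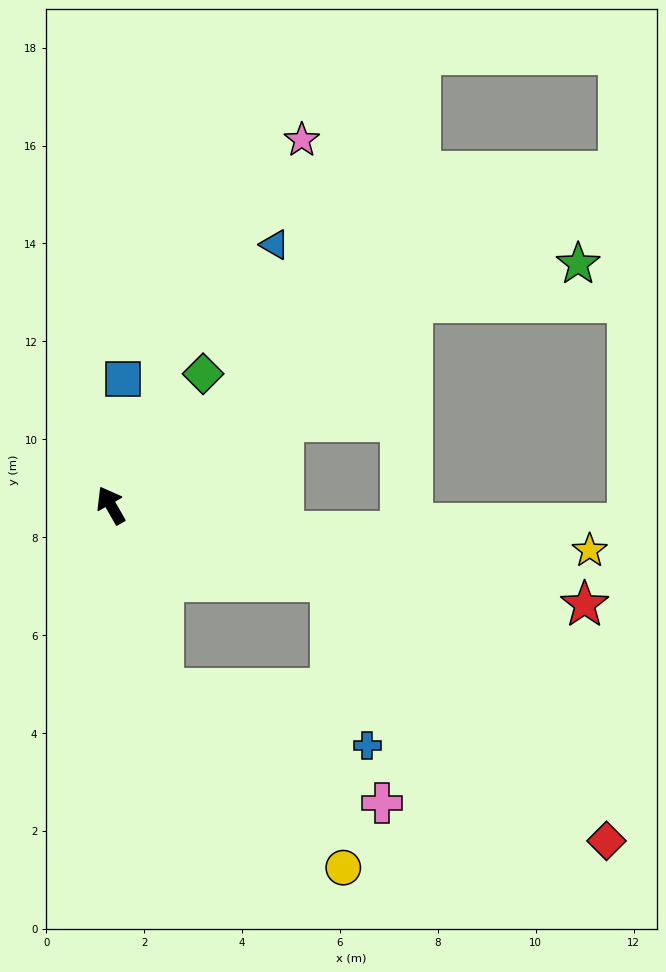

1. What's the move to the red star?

turn right 132°, forward 9.9 m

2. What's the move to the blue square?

turn right 35°, forward 2.6 m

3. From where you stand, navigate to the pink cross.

blocked — turn left 166°, forward 3.9 m, then turn left 47°, forward 5.1 m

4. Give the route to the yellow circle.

blocked — turn left 166°, forward 3.9 m, then turn left 30°, forward 5.2 m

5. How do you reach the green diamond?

turn right 65°, forward 3.3 m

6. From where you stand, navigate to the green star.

blocked — turn right 86°, forward 7.4 m, then turn right 21°, forward 3.5 m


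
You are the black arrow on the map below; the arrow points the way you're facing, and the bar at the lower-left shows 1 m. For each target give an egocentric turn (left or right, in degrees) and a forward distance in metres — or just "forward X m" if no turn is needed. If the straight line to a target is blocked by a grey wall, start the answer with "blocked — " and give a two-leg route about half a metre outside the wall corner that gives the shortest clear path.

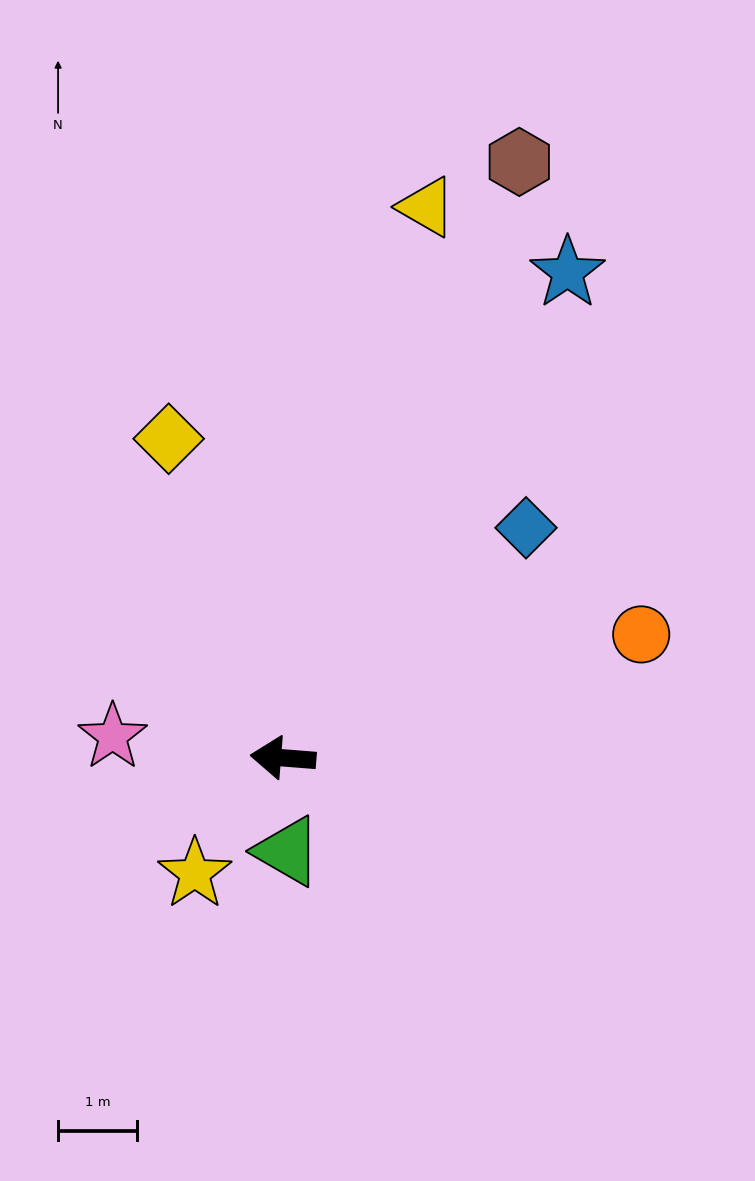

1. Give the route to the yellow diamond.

turn right 66°, forward 4.3 m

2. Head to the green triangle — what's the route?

turn left 97°, forward 1.2 m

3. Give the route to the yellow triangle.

turn right 100°, forward 7.2 m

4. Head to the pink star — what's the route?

turn right 3°, forward 2.2 m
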